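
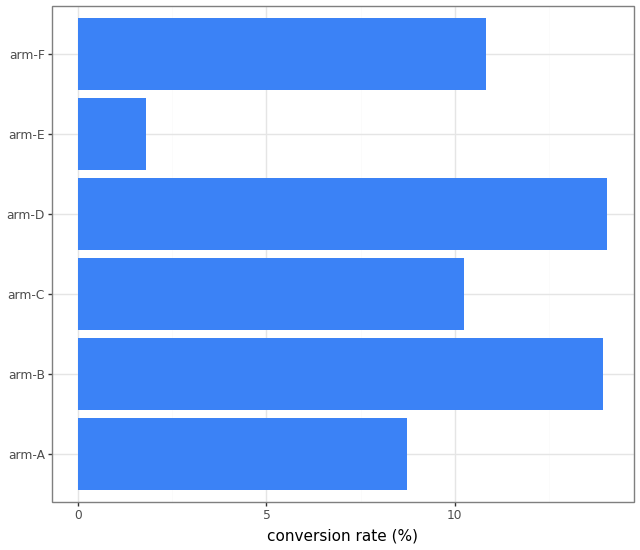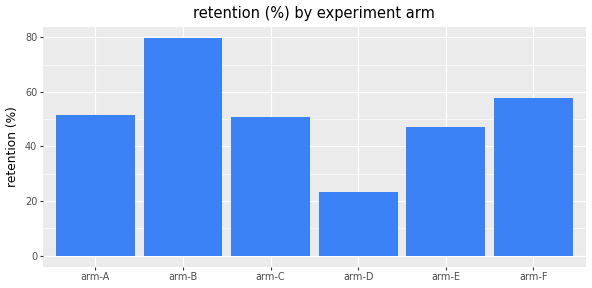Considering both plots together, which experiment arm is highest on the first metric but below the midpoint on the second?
Chart 2 median retention (%) ≈ 50; below-median experiment arms: arm-C, arm-D, arm-E. Among those, arm-D has the highest conversion rate (%) (≈ 14).

arm-D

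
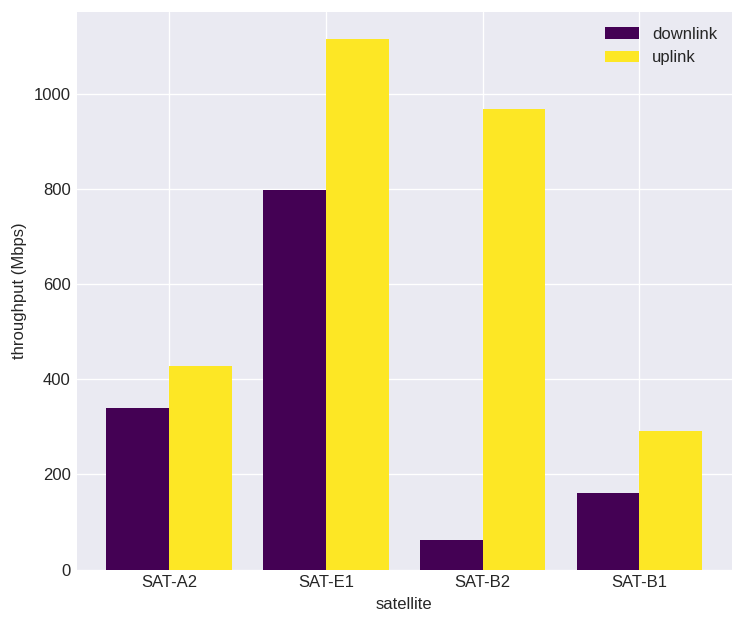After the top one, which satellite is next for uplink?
SAT-B2

Top 3 for uplink: SAT-E1 ≈ 1100, SAT-B2 ≈ 1000, SAT-A2 ≈ 400.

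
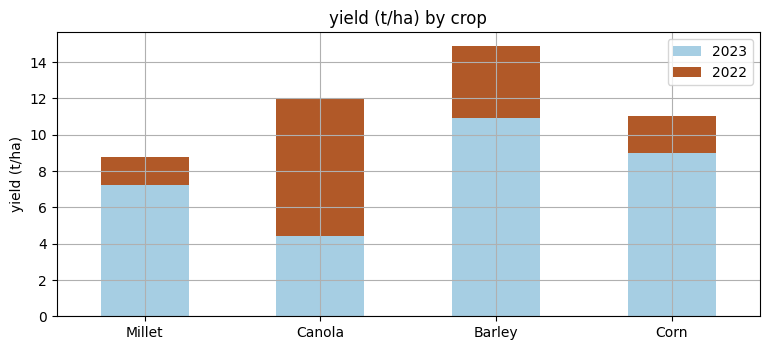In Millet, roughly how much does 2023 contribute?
2023 top ≈ 8, bottom ≈ 0; segment ≈ 8.

≈ 8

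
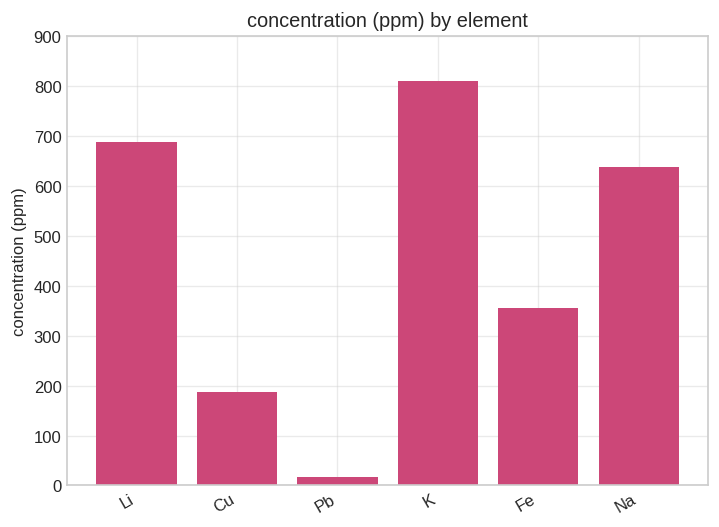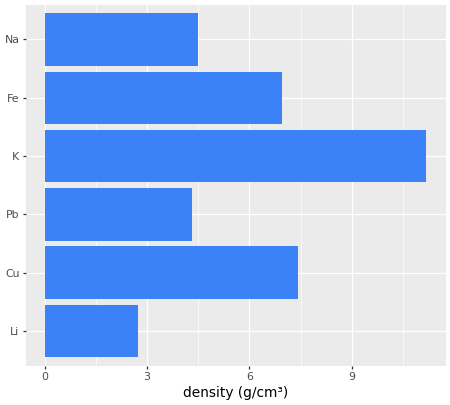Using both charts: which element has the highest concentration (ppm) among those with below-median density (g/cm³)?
Li

Chart 2 median density (g/cm³) ≈ 6; below-median elements: Li, Pb, Na. Among those, Li has the highest concentration (ppm) (≈ 700).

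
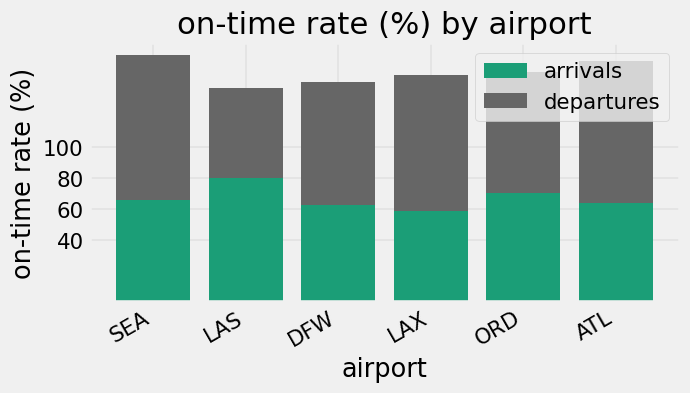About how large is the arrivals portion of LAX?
≈ 60

arrivals top ≈ 60, bottom ≈ 0; segment ≈ 60.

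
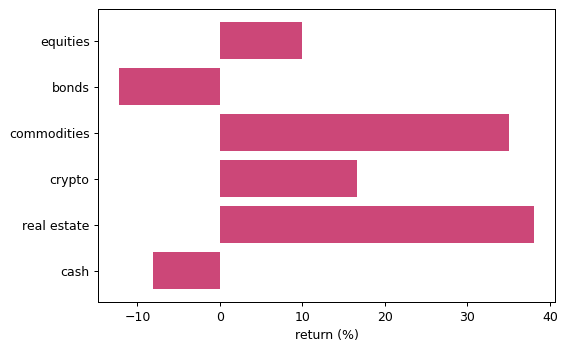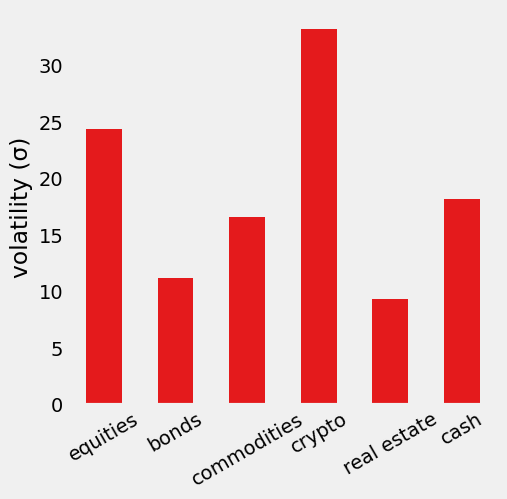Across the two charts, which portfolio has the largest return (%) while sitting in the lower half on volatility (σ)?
real estate

Chart 2 median volatility (σ) ≈ 15; below-median portfolios: bonds, commodities, real estate. Among those, real estate has the highest return (%) (≈ 40).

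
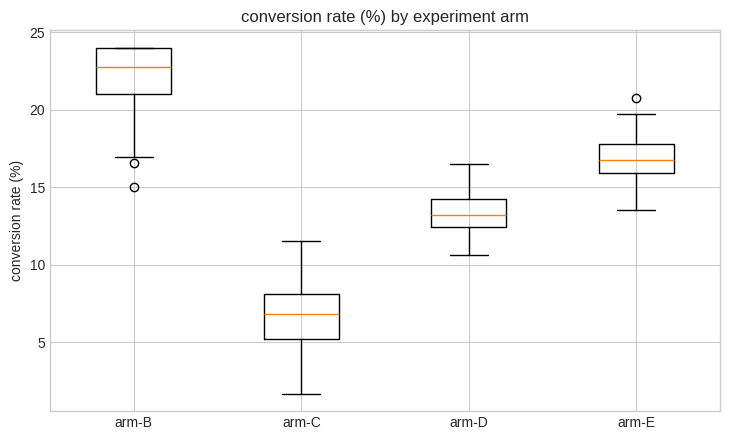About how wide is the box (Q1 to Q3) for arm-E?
Q3 ≈ 18, Q1 ≈ 16; IQR ≈ 2.

≈ 2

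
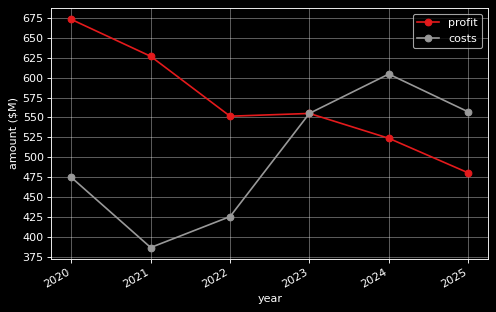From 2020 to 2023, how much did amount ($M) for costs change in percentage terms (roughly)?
2020 ≈ 475, 2023 ≈ 550; (550 − 475) / 475 ≈ +15.8%.

≈ +15.8%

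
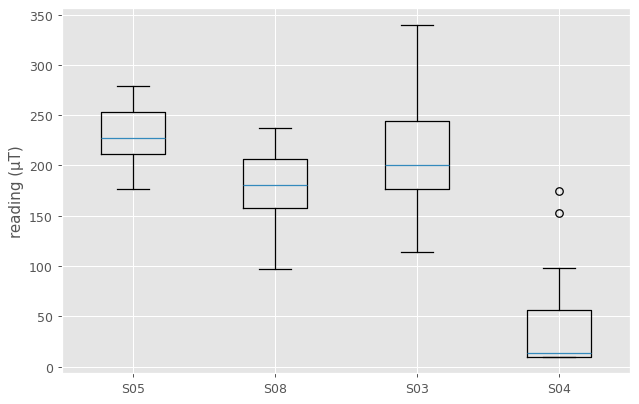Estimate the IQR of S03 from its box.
≈ 60

Q3 ≈ 240, Q1 ≈ 180; IQR ≈ 60.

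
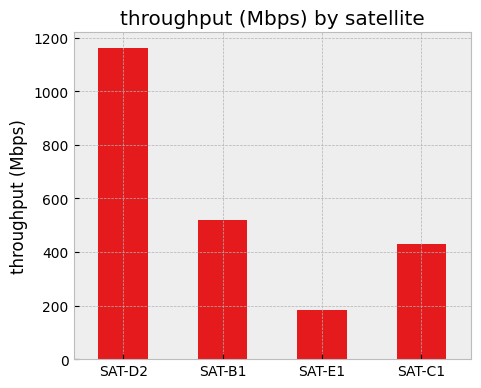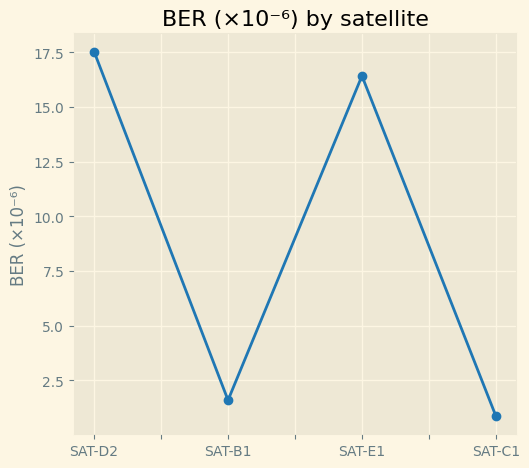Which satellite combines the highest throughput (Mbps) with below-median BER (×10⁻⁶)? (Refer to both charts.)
Chart 2 median BER (×10⁻⁶) ≈ 10; below-median satellites: SAT-B1, SAT-C1. Among those, SAT-B1 has the highest throughput (Mbps) (≈ 600).

SAT-B1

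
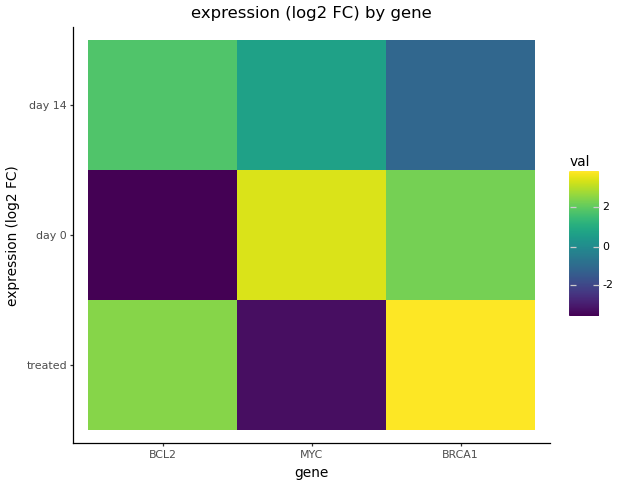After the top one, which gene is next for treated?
BCL2

Top 3 for treated: BRCA1 ≈ 4, BCL2 ≈ 3, MYC ≈ -3.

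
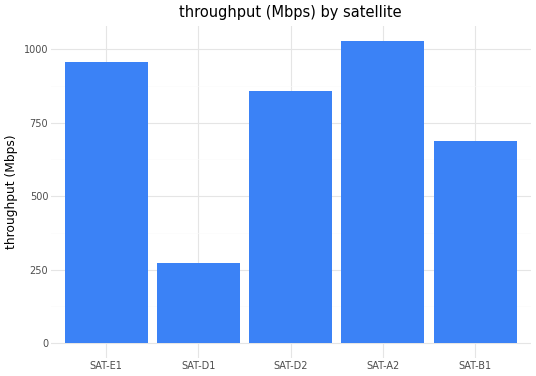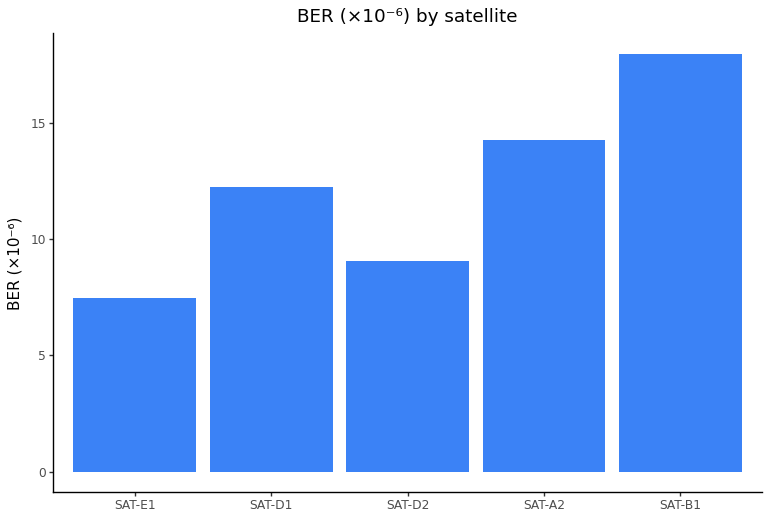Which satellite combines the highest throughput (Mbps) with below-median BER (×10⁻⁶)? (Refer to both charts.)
Chart 2 median BER (×10⁻⁶) ≈ 12; below-median satellites: SAT-E1, SAT-D2. Among those, SAT-E1 has the highest throughput (Mbps) (≈ 1000).

SAT-E1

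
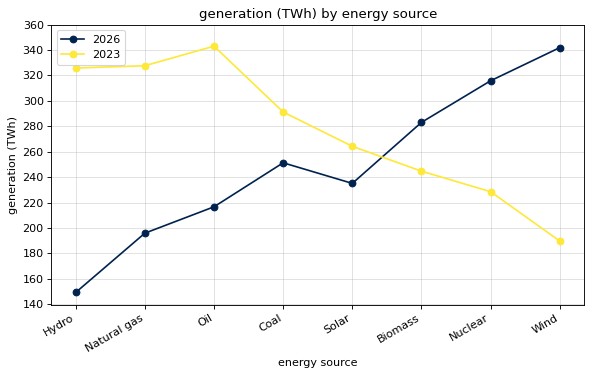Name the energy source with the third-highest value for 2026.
Biomass

Top 4 for 2026: Wind ≈ 340, Nuclear ≈ 320, Biomass ≈ 280, Coal ≈ 260.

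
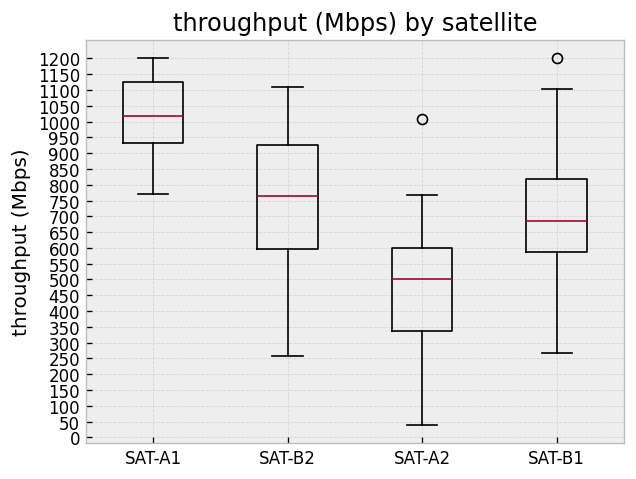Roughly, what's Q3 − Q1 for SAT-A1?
Q3 ≈ 1150, Q1 ≈ 950; IQR ≈ 200.

≈ 200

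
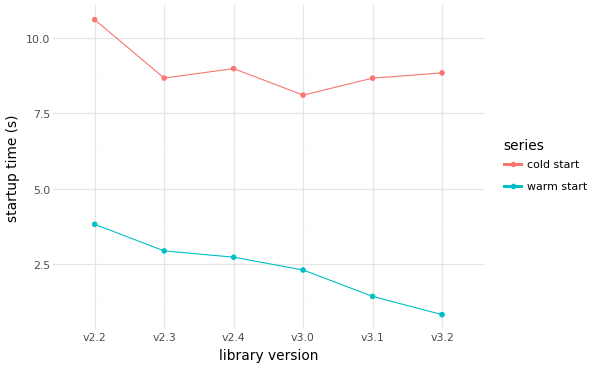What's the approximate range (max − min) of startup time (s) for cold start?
≈ 3

Max v2.2 ≈ 11, min v3.0 ≈ 8; range ≈ 3.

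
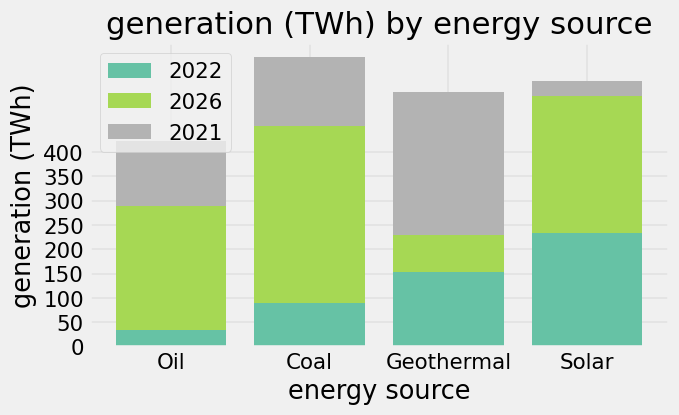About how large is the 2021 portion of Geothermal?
2021 top ≈ 500, bottom ≈ 250; segment ≈ 250.

≈ 250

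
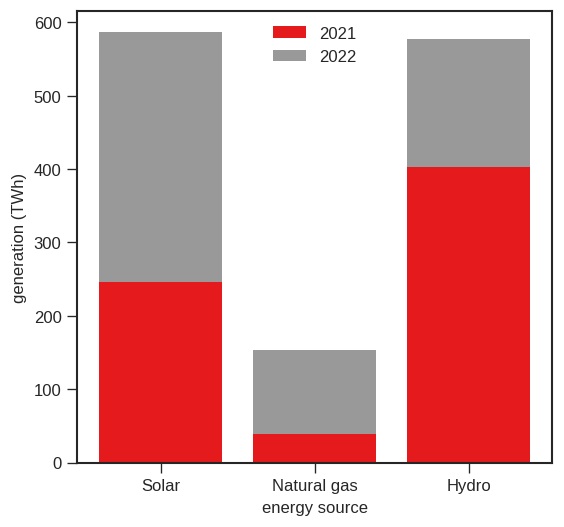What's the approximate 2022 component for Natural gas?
2022 top ≈ 150, bottom ≈ 50; segment ≈ 100.

≈ 100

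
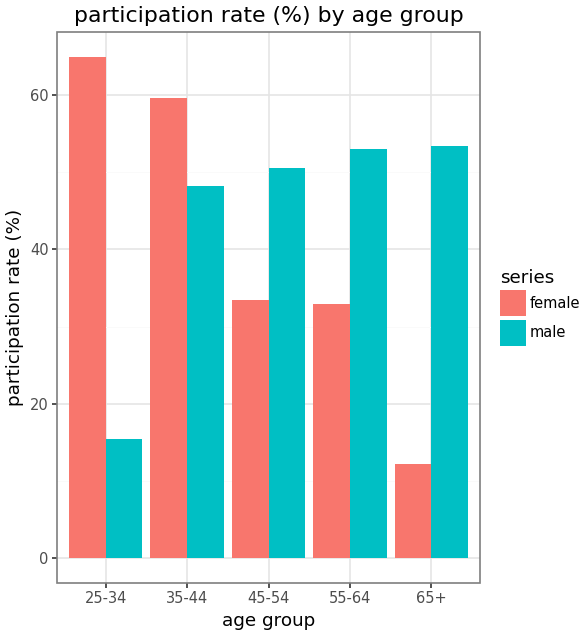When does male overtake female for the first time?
45-54

35-44: male ≈ 50 vs female ≈ 60 (not yet); 45-54: male ≈ 50 vs female ≈ 30 (first crossover).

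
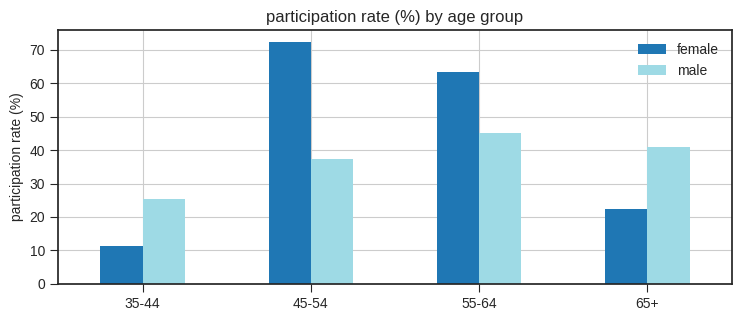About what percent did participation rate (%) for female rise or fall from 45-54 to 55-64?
≈ -14.3%

45-54 ≈ 70, 55-64 ≈ 60; (60 − 70) / 70 ≈ -14.3%.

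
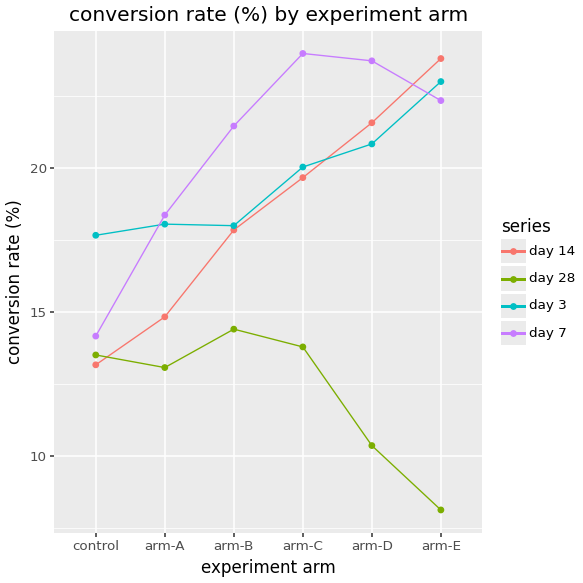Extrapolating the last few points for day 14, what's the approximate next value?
≈ 26

Last three: 20, 22, 24 → slope ≈ 2/step → next ≈ 26.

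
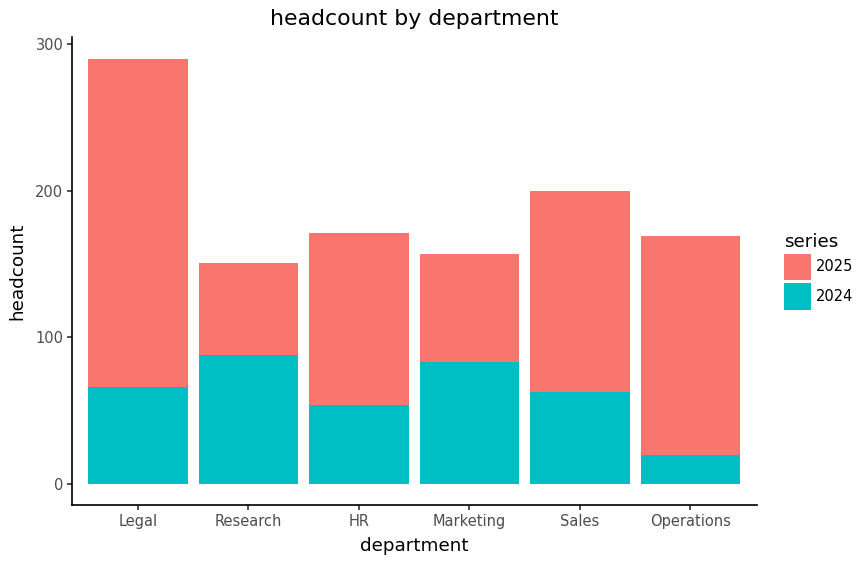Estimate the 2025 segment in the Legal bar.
≈ 225

2025 top ≈ 300, bottom ≈ 75; segment ≈ 225.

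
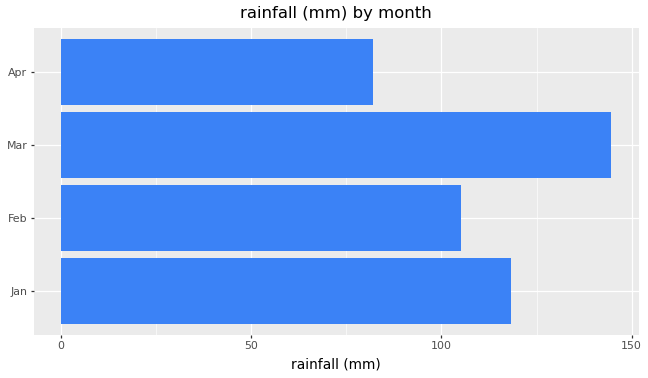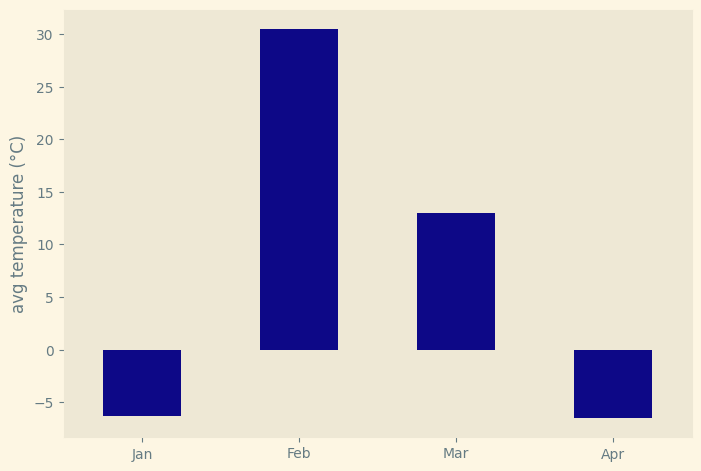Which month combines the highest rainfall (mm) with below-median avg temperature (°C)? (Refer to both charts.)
Jan

Chart 2 median avg temperature (°C) ≈ 5; below-median months: Jan, Apr. Among those, Jan has the highest rainfall (mm) (≈ 120).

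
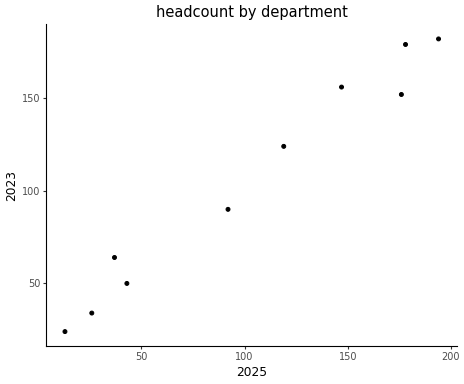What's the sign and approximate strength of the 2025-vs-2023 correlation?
Points are positively correlated; strong (|r| ≈ 1.0).

positive, strong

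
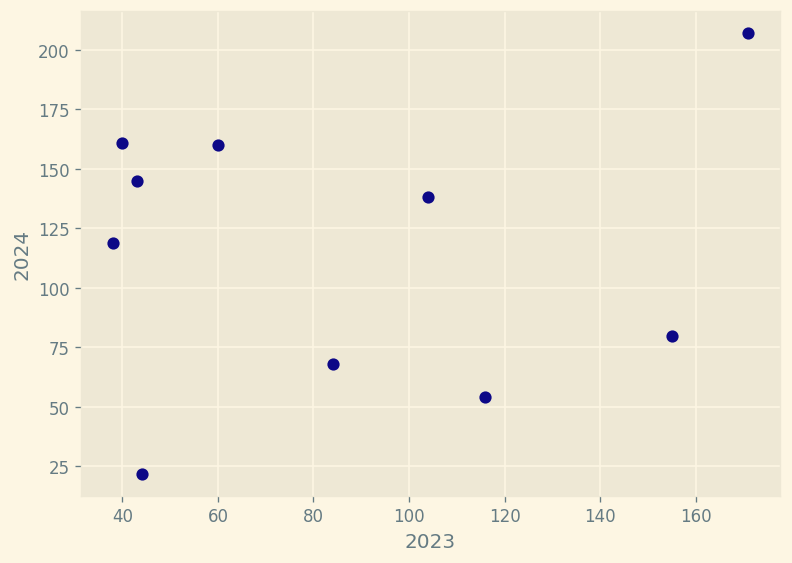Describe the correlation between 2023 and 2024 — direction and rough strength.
Points are roughly uncorrelated; weak (|r| ≈ 0.1).

no clear correlation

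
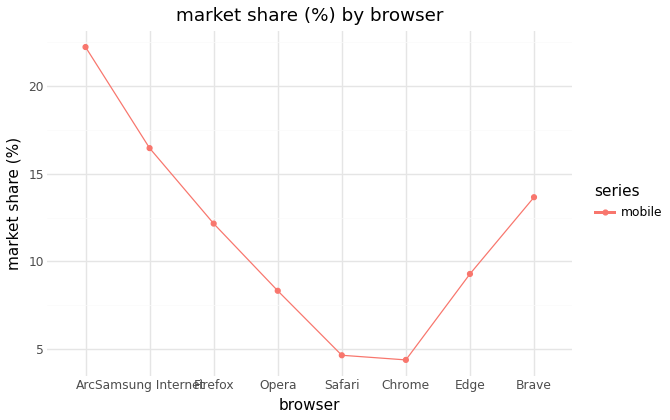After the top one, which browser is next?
Top 3: Arc ≈ 22, Samsung Internet ≈ 16, Brave ≈ 14.

Samsung Internet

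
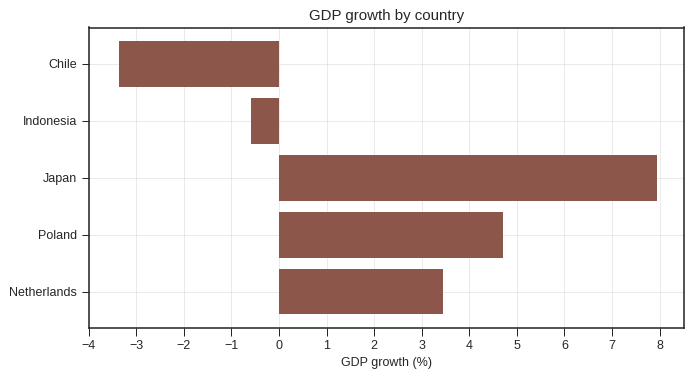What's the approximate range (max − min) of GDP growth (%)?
Max Japan ≈ 8, min Chile ≈ -3; range ≈ 11.

≈ 11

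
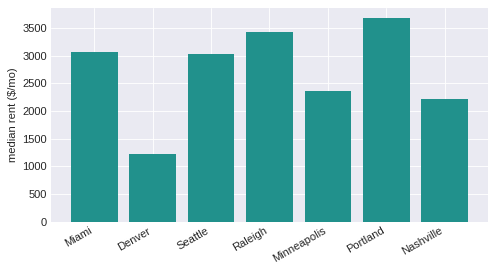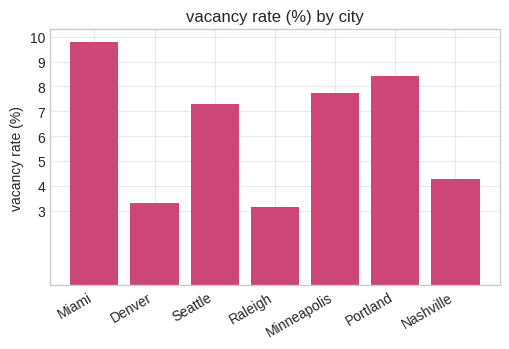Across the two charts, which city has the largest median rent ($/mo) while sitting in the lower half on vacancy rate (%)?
Raleigh

Chart 2 median vacancy rate (%) ≈ 7; below-median cities: Denver, Raleigh, Nashville. Among those, Raleigh has the highest median rent ($/mo) (≈ 3500).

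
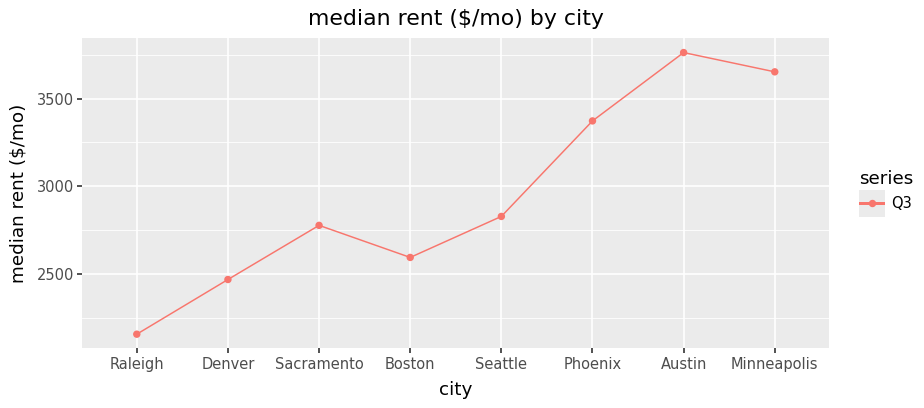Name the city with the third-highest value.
Phoenix

Top 4: Austin ≈ 3800, Minneapolis ≈ 3600, Phoenix ≈ 3400, Seattle ≈ 2800.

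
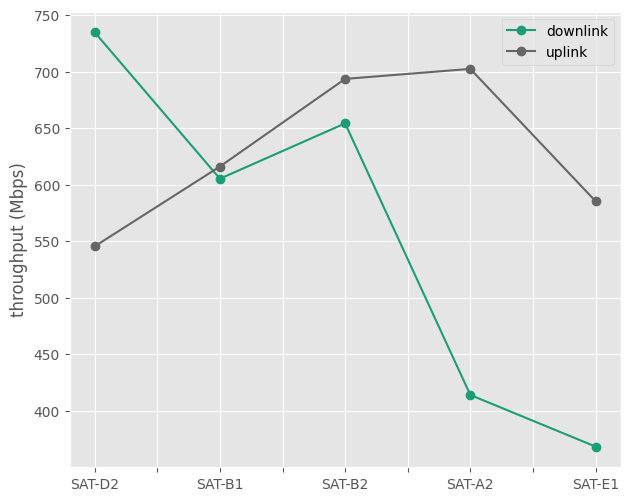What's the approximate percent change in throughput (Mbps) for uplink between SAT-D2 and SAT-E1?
≈ +9.1%

SAT-D2 ≈ 550, SAT-E1 ≈ 600; (600 − 550) / 550 ≈ +9.1%.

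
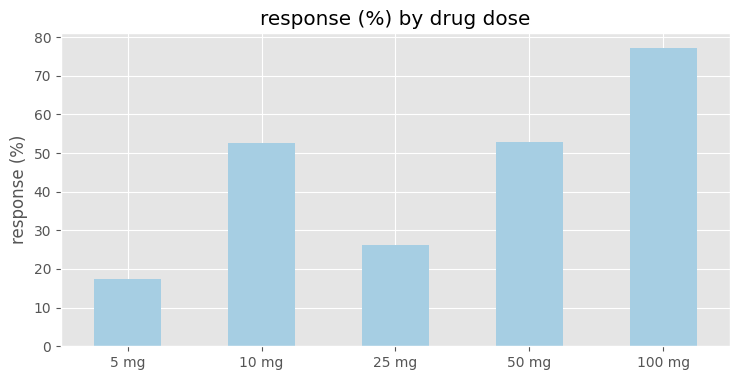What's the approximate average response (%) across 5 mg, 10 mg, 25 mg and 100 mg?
(20 + 50 + 30 + 80) / 4 ≈ 45.

≈ 45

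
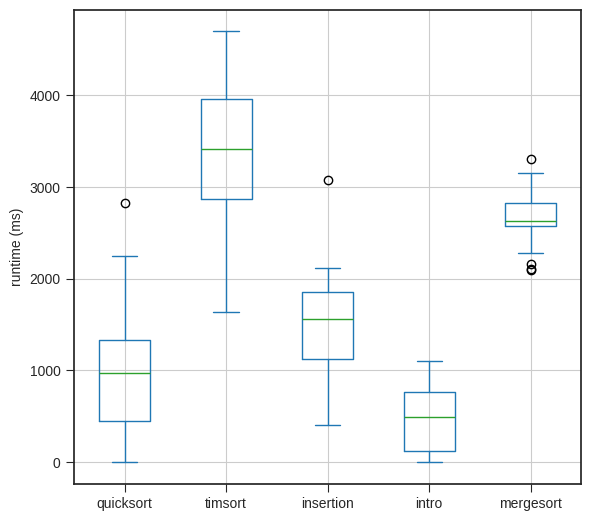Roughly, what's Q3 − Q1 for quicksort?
Q3 ≈ 1500, Q1 ≈ 500; IQR ≈ 1000.

≈ 1000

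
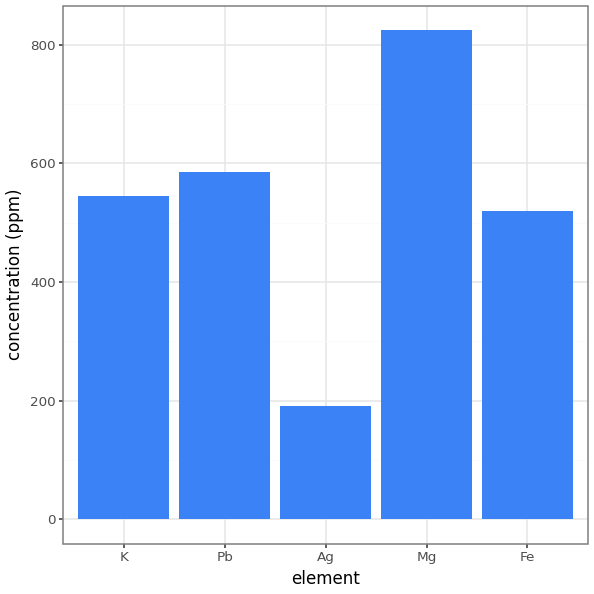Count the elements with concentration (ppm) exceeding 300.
4

Above 300: K, Pb, Mg, Fe.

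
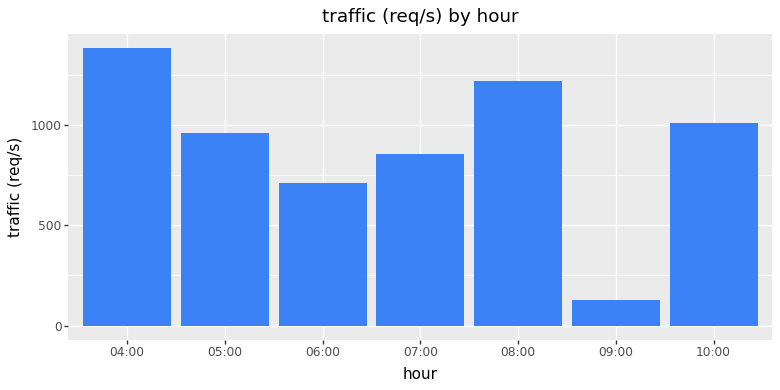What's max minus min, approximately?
Max 04:00 ≈ 1400, min 09:00 ≈ 200; range ≈ 1200.

≈ 1200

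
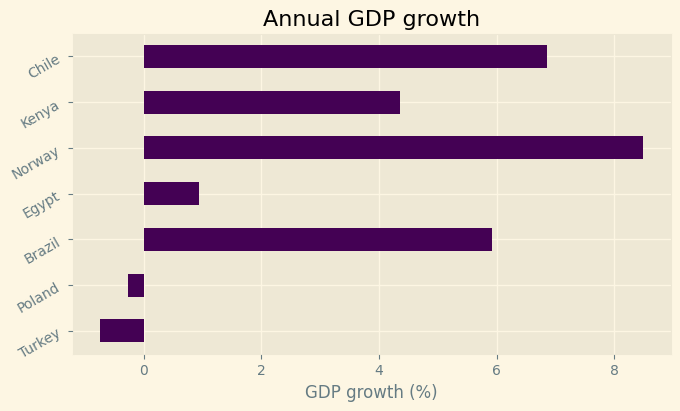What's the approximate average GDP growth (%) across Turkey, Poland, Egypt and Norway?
(-1 + 0 + 1 + 8) / 4 ≈ 2.

≈ 2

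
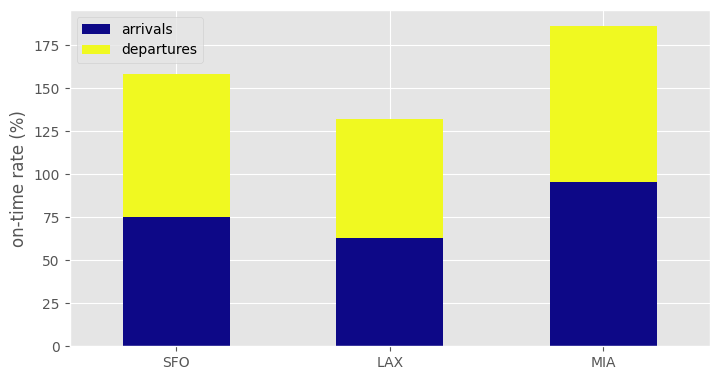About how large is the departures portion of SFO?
departures top ≈ 160, bottom ≈ 80; segment ≈ 80.

≈ 80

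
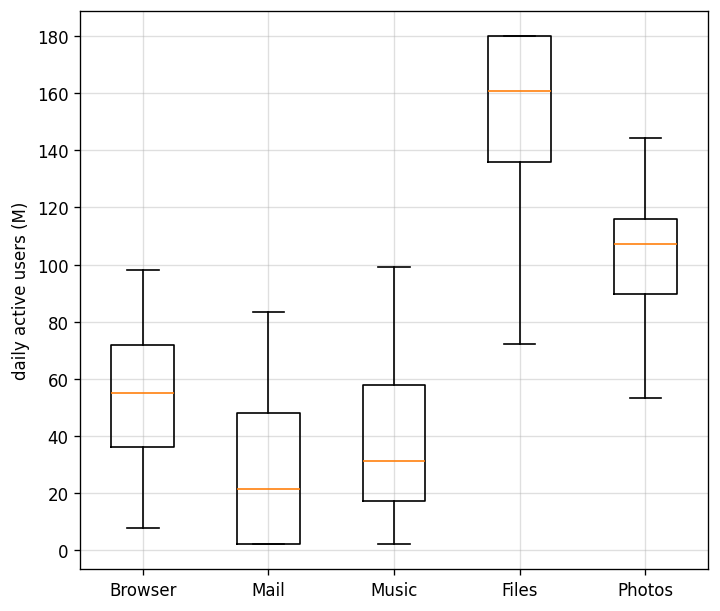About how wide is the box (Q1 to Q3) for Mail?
Q3 ≈ 40, Q1 ≈ 0; IQR ≈ 40.

≈ 40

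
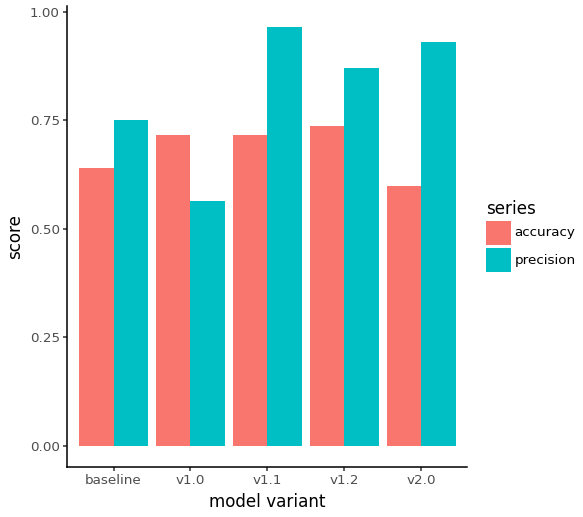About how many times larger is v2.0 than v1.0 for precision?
≈ 1.5×

v2.0 ≈ 0.9, v1.0 ≈ 0.6; 0.9/0.6 ≈ 1.5.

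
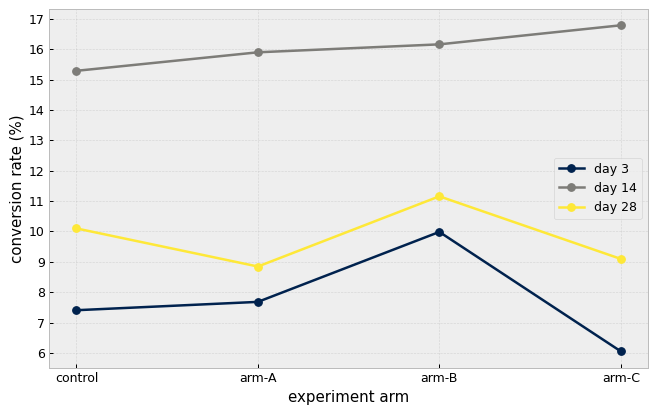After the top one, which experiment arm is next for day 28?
Top 3 for day 28: arm-B ≈ 11, control ≈ 10, arm-C ≈ 9.

control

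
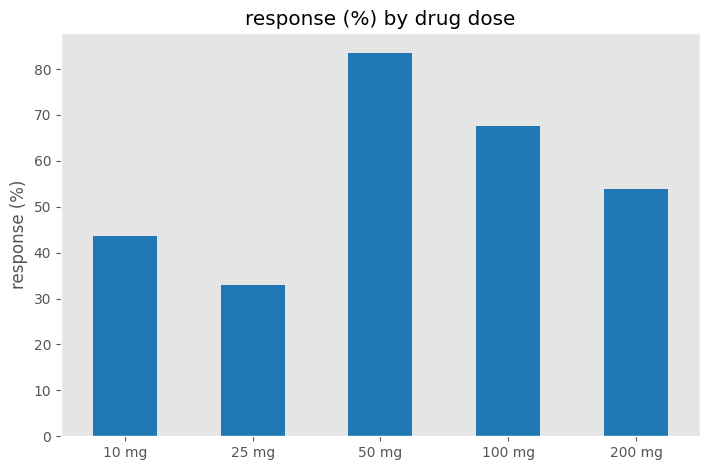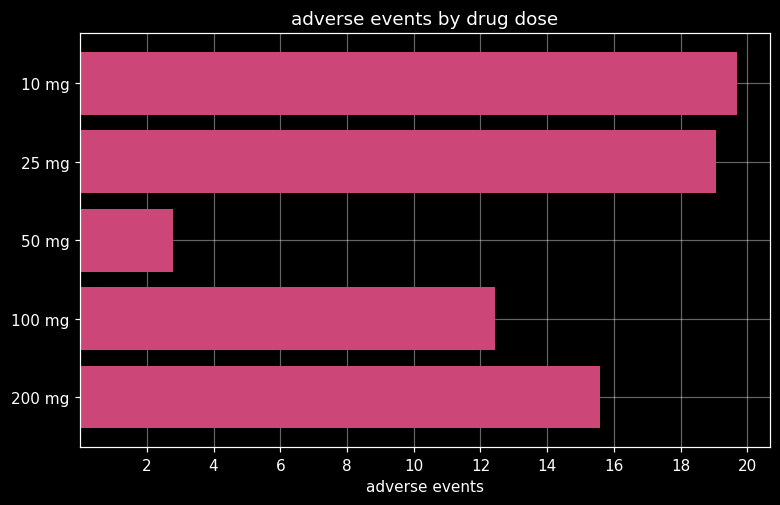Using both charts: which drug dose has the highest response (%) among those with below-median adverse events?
Chart 2 median adverse events ≈ 16; below-median drug doses: 50 mg, 100 mg. Among those, 50 mg has the highest response (%) (≈ 80).

50 mg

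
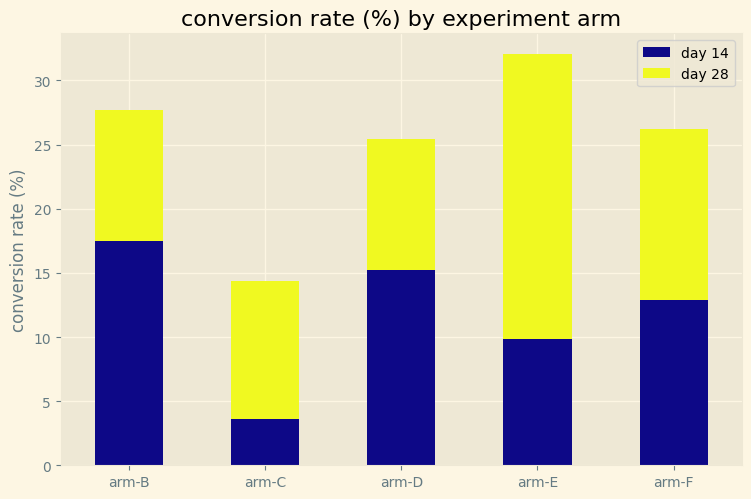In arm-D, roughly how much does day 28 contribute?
≈ 10

day 28 top ≈ 25, bottom ≈ 15; segment ≈ 10.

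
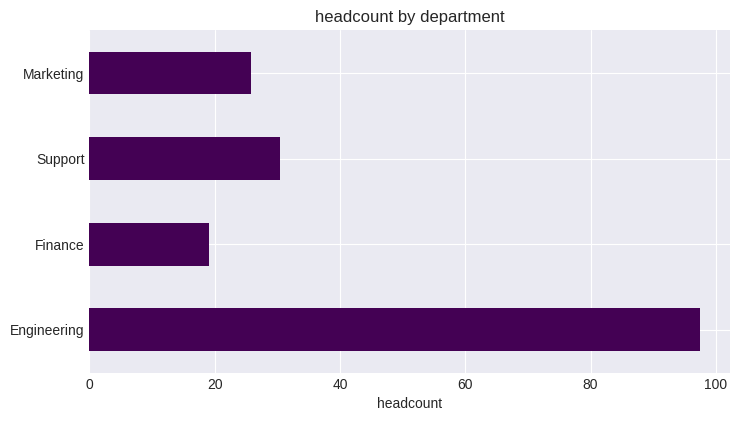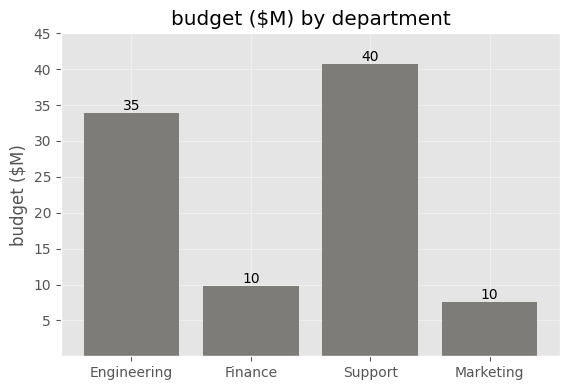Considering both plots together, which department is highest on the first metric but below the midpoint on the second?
Chart 2 median budget ($M) ≈ 20; below-median departments: Finance, Marketing. Among those, Marketing has the highest headcount (≈ 30).

Marketing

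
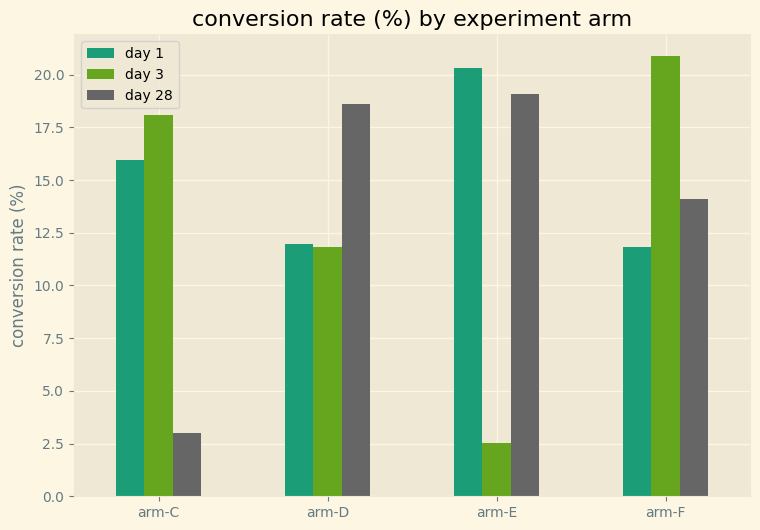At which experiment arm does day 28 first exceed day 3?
arm-C: day 28 ≈ 2 vs day 3 ≈ 18 (not yet); arm-D: day 28 ≈ 18 vs day 3 ≈ 12 (first crossover).

arm-D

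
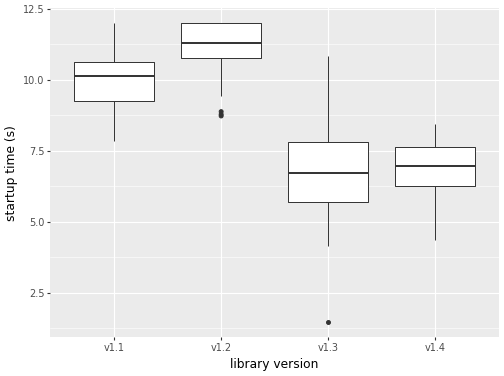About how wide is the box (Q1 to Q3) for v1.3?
≈ 2.5

Q3 ≈ 8.0, Q1 ≈ 5.5; IQR ≈ 2.5.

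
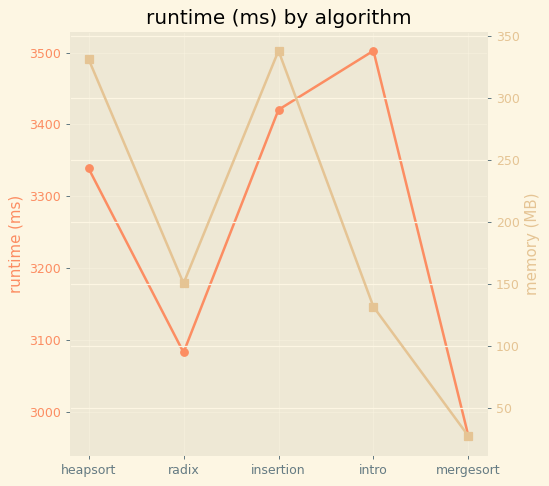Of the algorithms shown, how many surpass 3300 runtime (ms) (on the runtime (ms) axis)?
Above 3300: heapsort, insertion, intro.

3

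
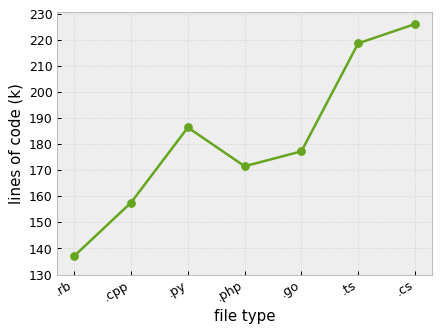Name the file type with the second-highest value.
.ts

Top 3: .cs ≈ 230, .ts ≈ 220, .py ≈ 190.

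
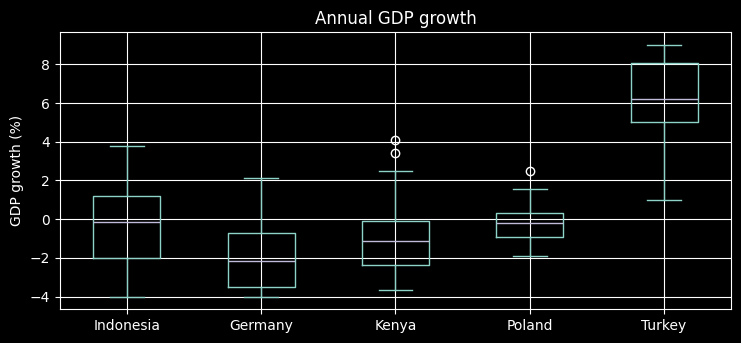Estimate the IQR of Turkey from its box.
Q3 ≈ 8, Q1 ≈ 5; IQR ≈ 3.

≈ 3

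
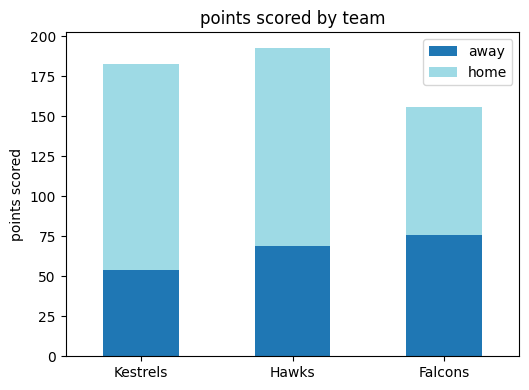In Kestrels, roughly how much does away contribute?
away top ≈ 60, bottom ≈ 0; segment ≈ 60.

≈ 60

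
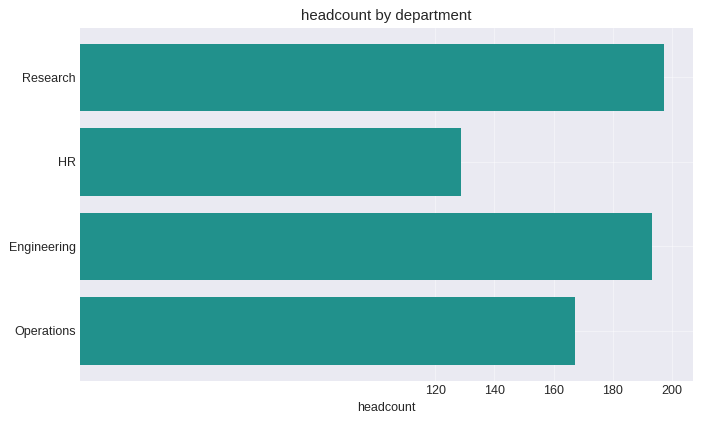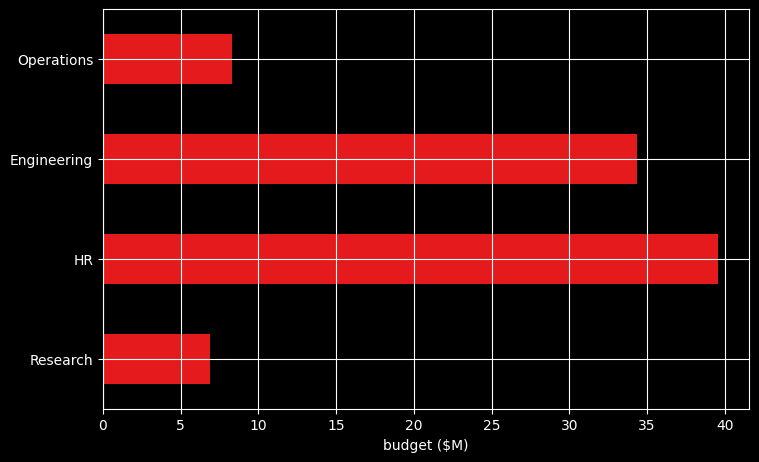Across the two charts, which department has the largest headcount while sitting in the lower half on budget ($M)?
Research

Chart 2 median budget ($M) ≈ 20; below-median departments: Research, Operations. Among those, Research has the highest headcount (≈ 200).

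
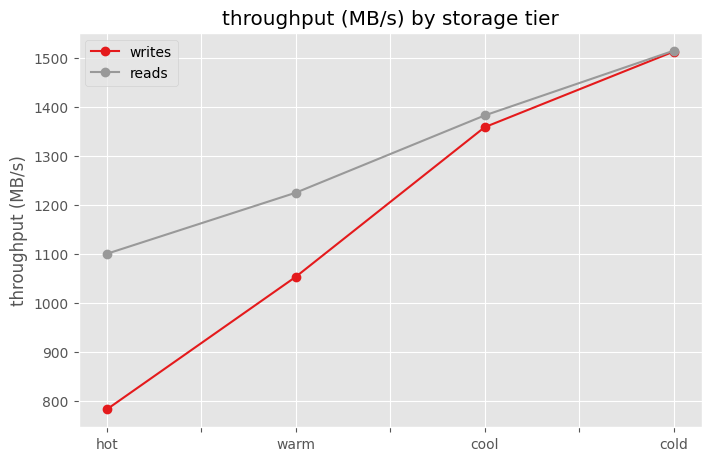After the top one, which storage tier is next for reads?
Top 3 for reads: cold ≈ 1500, cool ≈ 1400, warm ≈ 1200.

cool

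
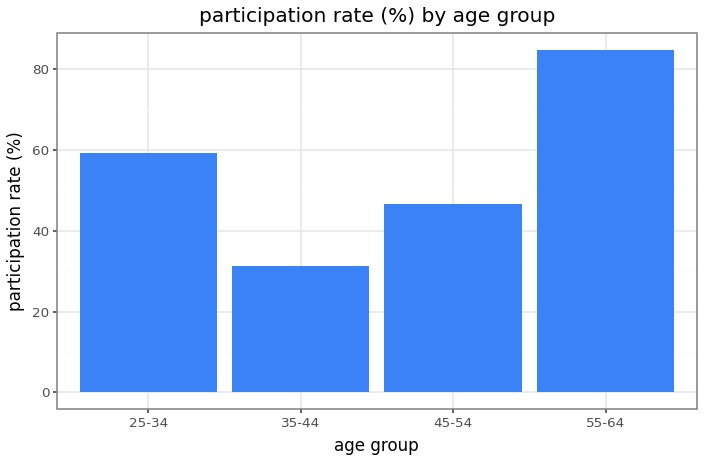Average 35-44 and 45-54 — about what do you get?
(30 + 50) / 2 ≈ 40.

≈ 40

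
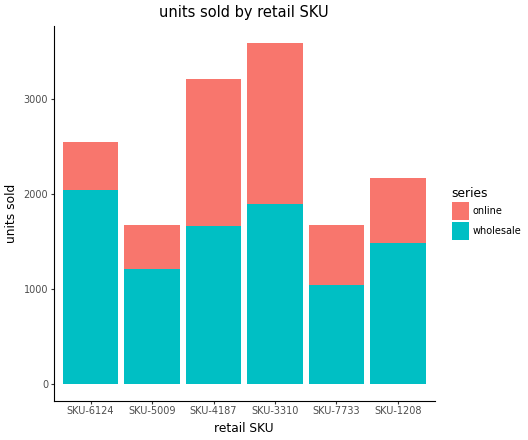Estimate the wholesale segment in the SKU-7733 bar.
≈ 1000

wholesale top ≈ 1000, bottom ≈ 0; segment ≈ 1000.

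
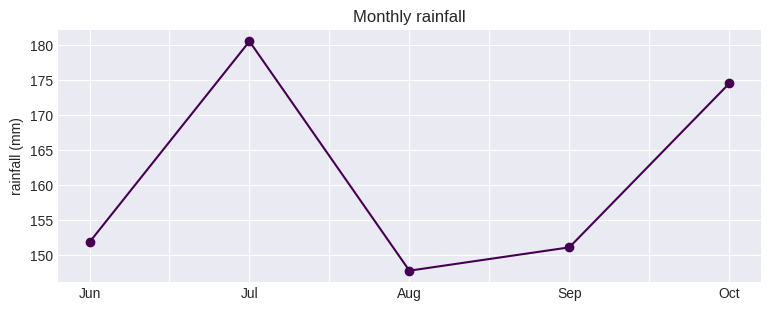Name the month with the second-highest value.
Oct

Top 3: Jul ≈ 180, Oct ≈ 175, Jun ≈ 150.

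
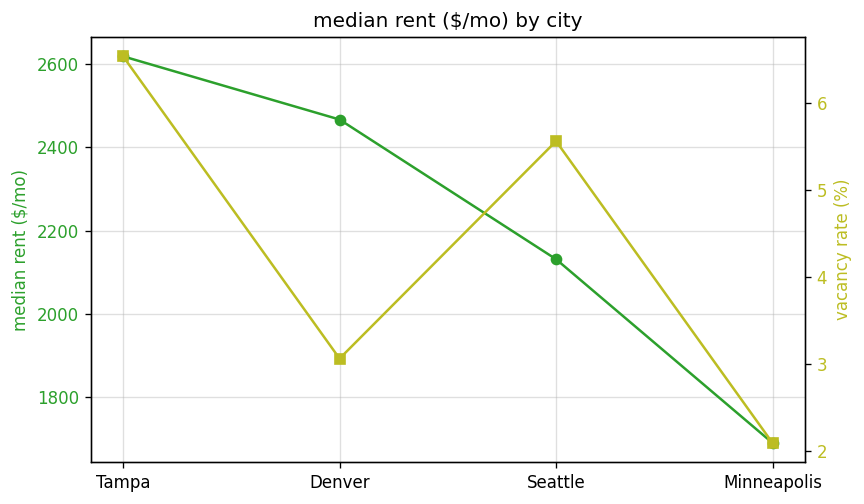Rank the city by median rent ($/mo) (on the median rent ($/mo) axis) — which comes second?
Top 3 (on the median rent ($/mo) axis): Tampa ≈ 2600, Denver ≈ 2500, Seattle ≈ 2100.

Denver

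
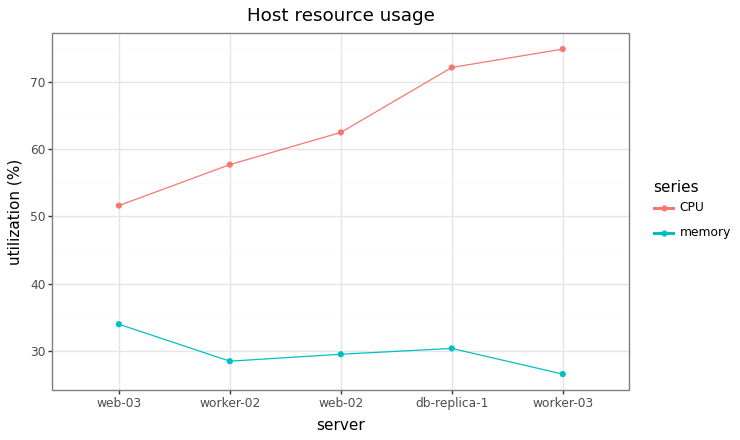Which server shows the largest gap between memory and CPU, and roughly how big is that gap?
worker-03: memory ≈ 25, CPU ≈ 75 → gap ≈ 50. Next-largest (db-replica-1) is only ≈ 40.

worker-03, ≈ 50 %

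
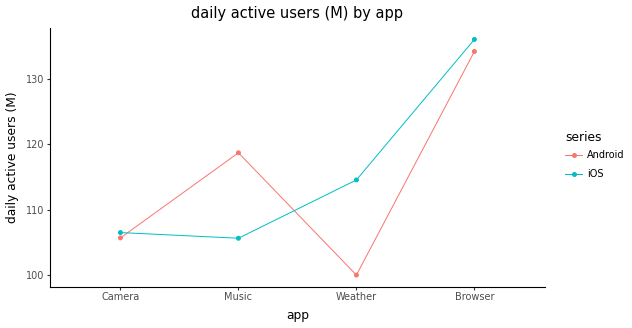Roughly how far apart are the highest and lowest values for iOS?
≈ 30

Max Browser ≈ 135, min Music ≈ 105; range ≈ 30.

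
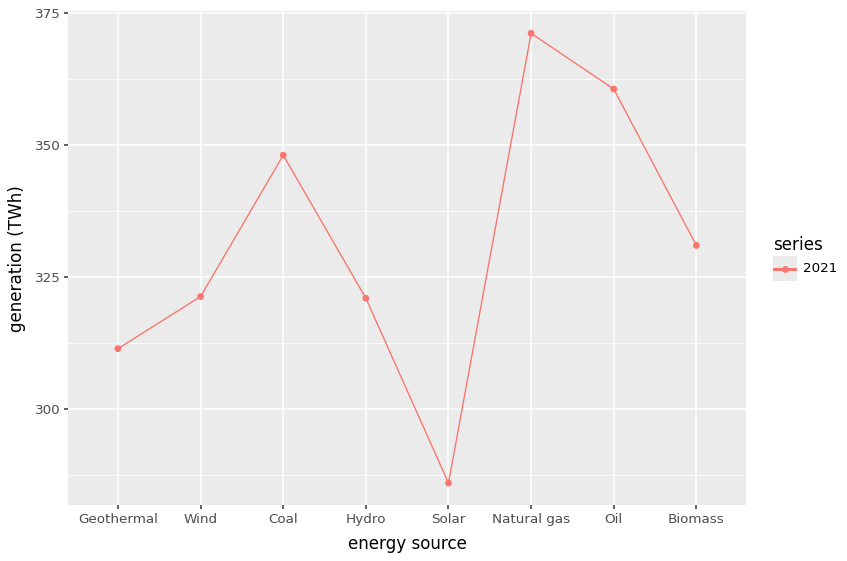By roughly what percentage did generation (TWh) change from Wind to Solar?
Wind ≈ 320, Solar ≈ 290; (290 − 320) / 320 ≈ -9.4%.

≈ -9.4%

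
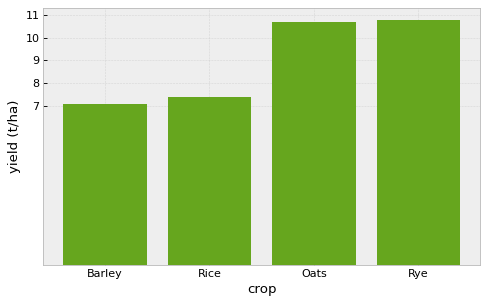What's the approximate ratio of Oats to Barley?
≈ 1.57×

Oats ≈ 11, Barley ≈ 7; 11/7 ≈ 1.57.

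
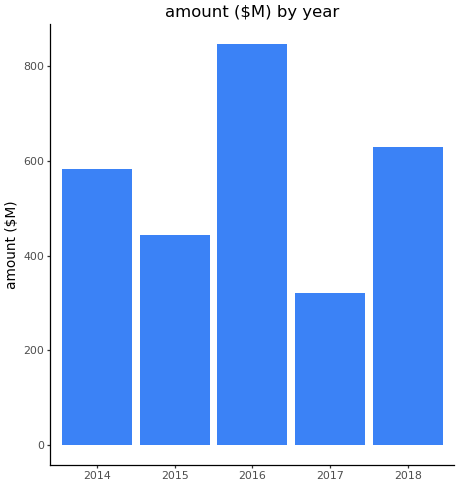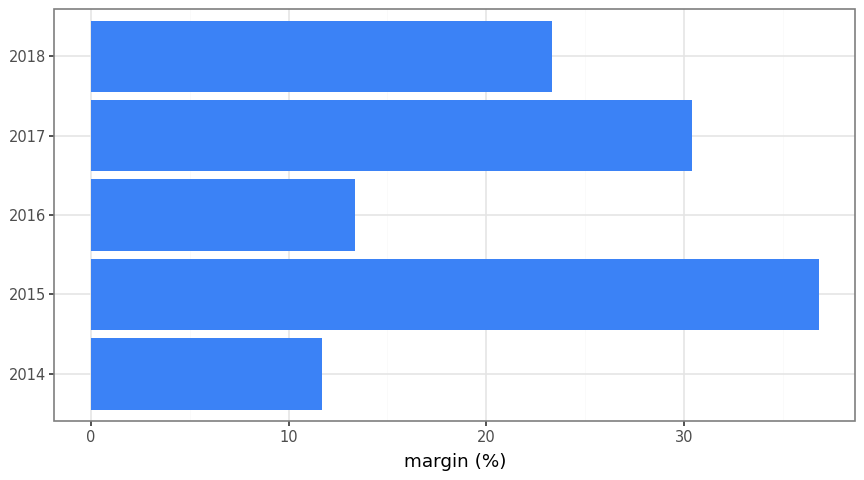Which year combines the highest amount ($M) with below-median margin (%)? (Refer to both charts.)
2016

Chart 2 median margin (%) ≈ 25; below-median years: 2014, 2016. Among those, 2016 has the highest amount ($M) (≈ 800).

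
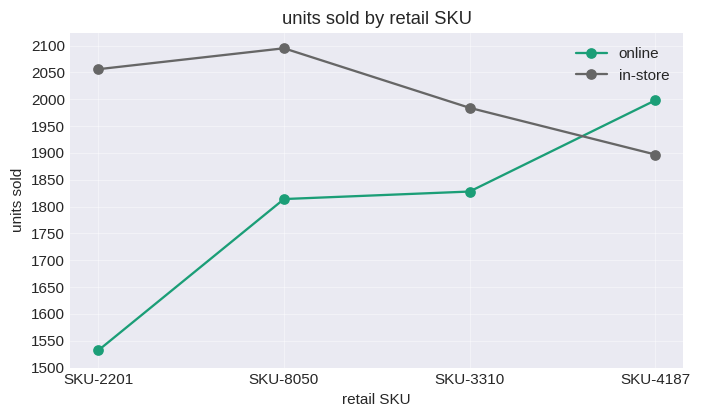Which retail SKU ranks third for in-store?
Top 4 for in-store: SKU-8050 ≈ 2100, SKU-2201 ≈ 2050, SKU-3310 ≈ 2000, SKU-4187 ≈ 1900.

SKU-3310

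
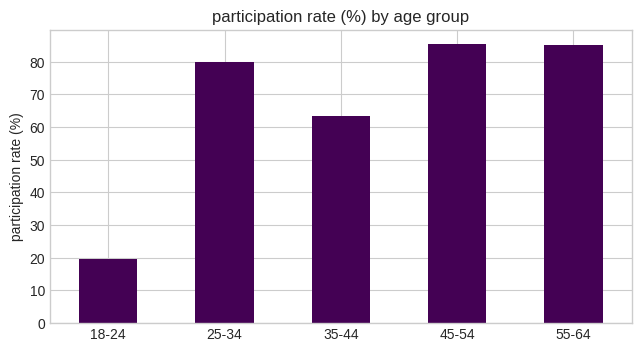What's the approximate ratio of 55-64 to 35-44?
≈ 1.5×

55-64 ≈ 90, 35-44 ≈ 60; 90/60 ≈ 1.5.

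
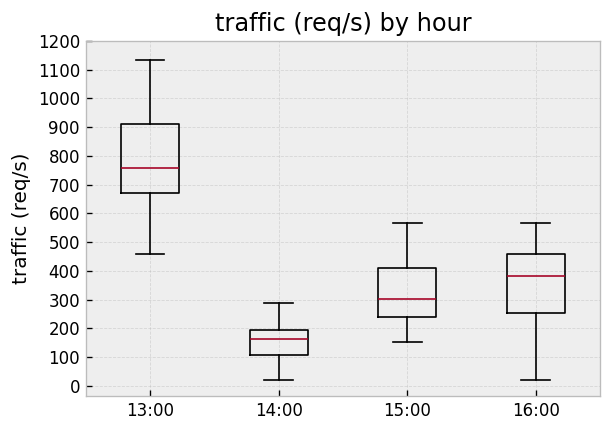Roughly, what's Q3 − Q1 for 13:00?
≈ 200

Q3 ≈ 900, Q1 ≈ 700; IQR ≈ 200.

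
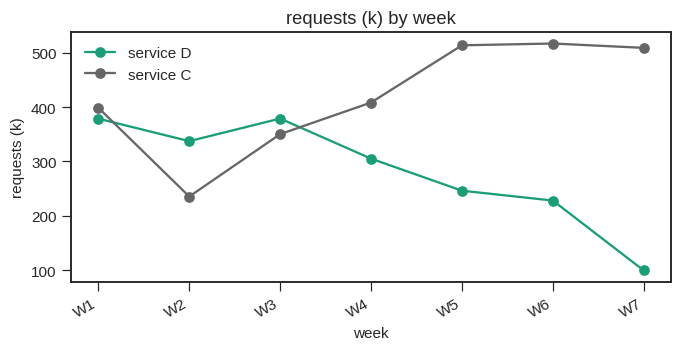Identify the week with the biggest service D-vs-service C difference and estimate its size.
W7, ≈ 400 k

W7: service D ≈ 100, service C ≈ 500 → gap ≈ 400. Next-largest (W6) is only ≈ 250.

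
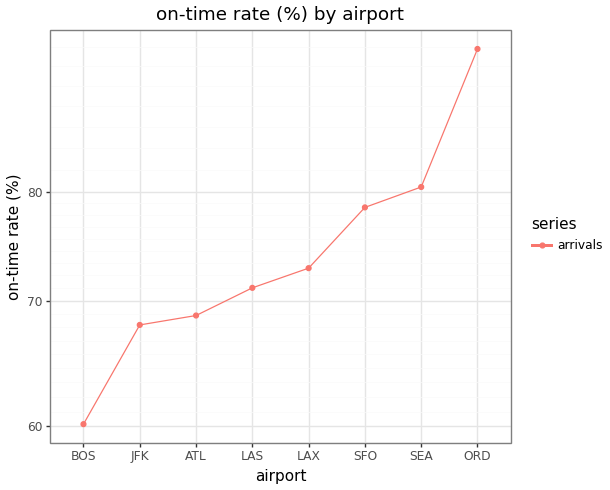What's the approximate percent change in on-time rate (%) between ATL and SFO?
≈ +14.3%

ATL ≈ 70, SFO ≈ 80; (80 − 70) / 70 ≈ +14.3%.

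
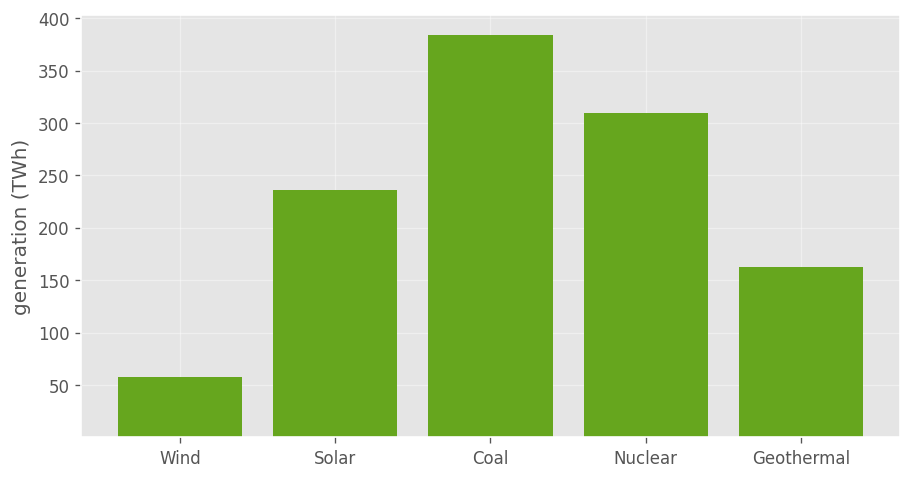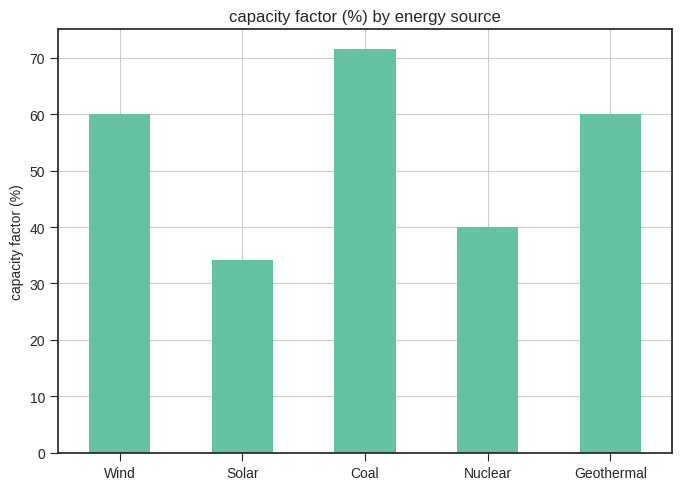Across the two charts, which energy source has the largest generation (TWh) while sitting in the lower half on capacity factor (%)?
Nuclear

Chart 2 median capacity factor (%) ≈ 60; below-median energy sources: Solar, Nuclear. Among those, Nuclear has the highest generation (TWh) (≈ 300).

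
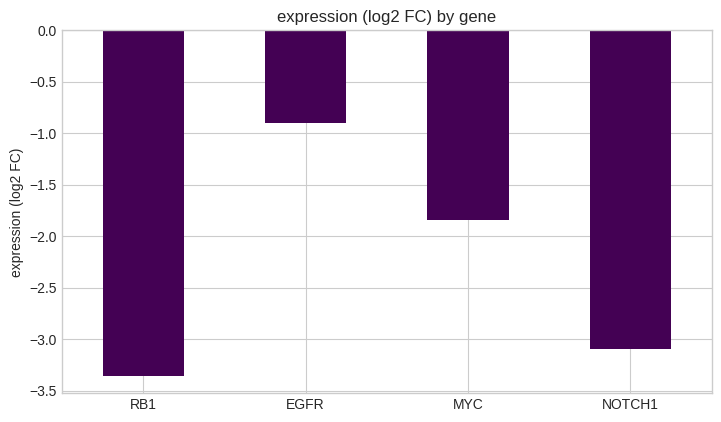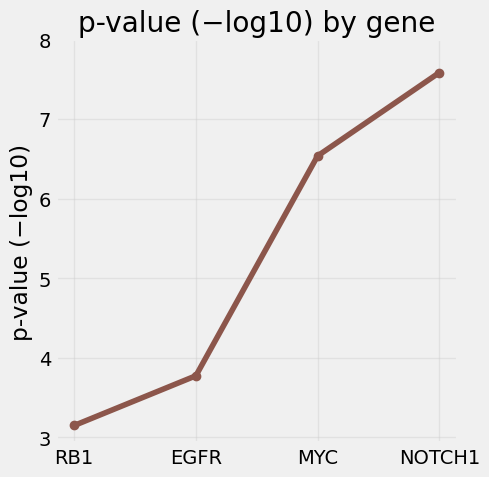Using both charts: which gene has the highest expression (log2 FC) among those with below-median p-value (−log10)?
EGFR

Chart 2 median p-value (−log10) ≈ 5; below-median genes: RB1, EGFR. Among those, EGFR has the highest expression (log2 FC) (≈ -1).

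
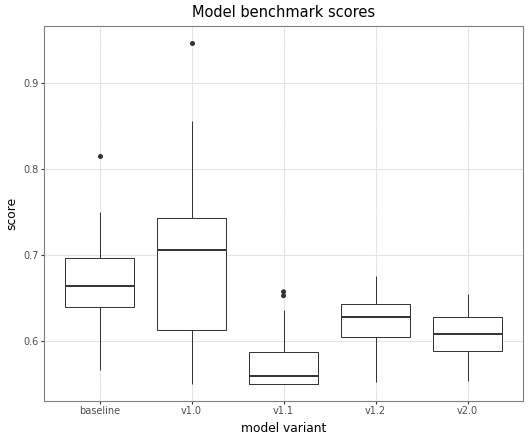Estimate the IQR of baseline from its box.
Q3 ≈ 0.70, Q1 ≈ 0.64; IQR ≈ 0.06.

≈ 0.06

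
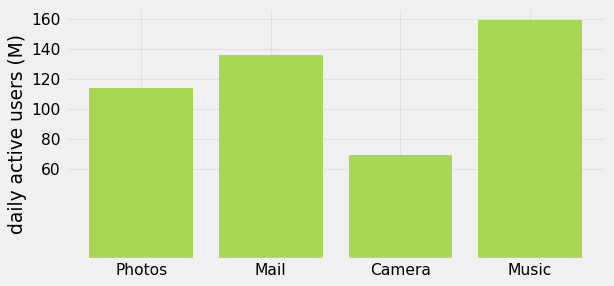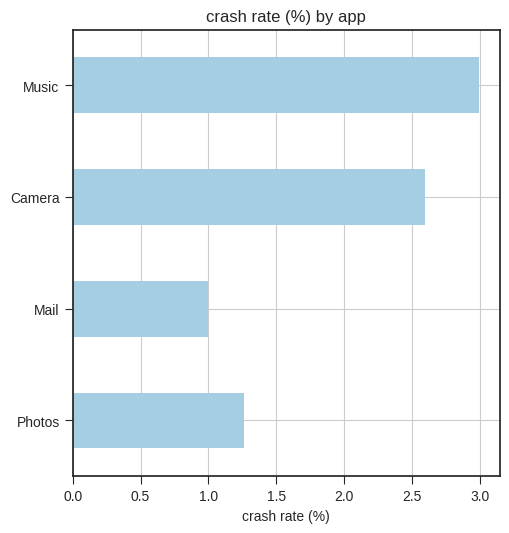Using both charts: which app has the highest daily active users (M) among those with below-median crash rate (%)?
Mail

Chart 2 median crash rate (%) ≈ 2; below-median apps: Photos, Mail. Among those, Mail has the highest daily active users (M) (≈ 140).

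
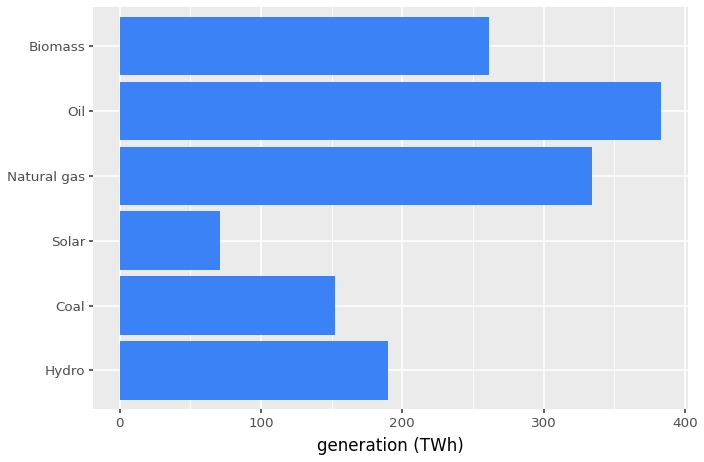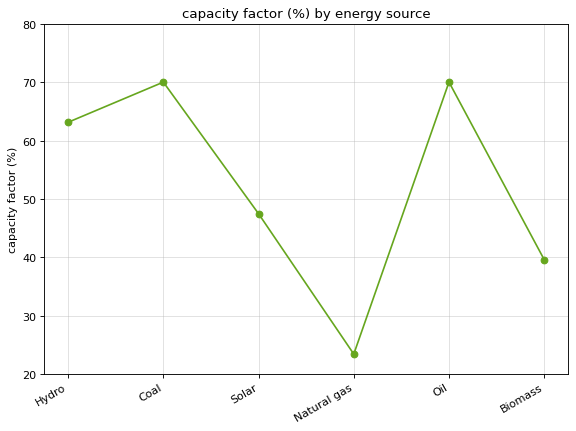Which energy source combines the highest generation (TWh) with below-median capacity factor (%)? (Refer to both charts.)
Chart 2 median capacity factor (%) ≈ 60; below-median energy sources: Solar, Natural gas, Biomass. Among those, Natural gas has the highest generation (TWh) (≈ 350).

Natural gas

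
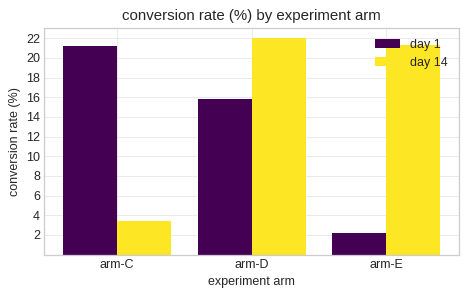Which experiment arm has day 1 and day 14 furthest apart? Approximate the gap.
arm-E, ≈ 20 %

arm-E: day 1 ≈ 2, day 14 ≈ 22 → gap ≈ 20. Next-largest (arm-C) is only ≈ 18.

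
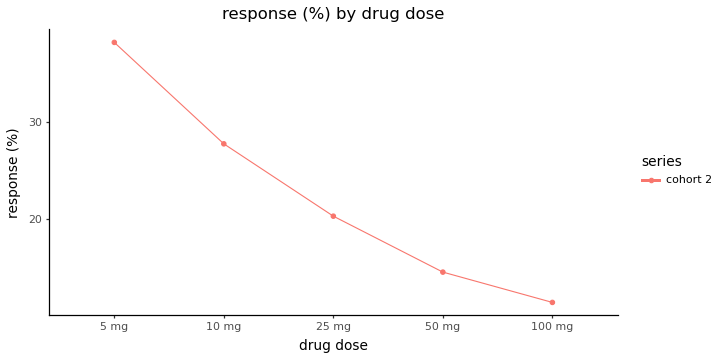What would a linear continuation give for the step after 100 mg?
≈ 5

Last three: 20, 15, 10 → slope ≈ -5/step → next ≈ 5.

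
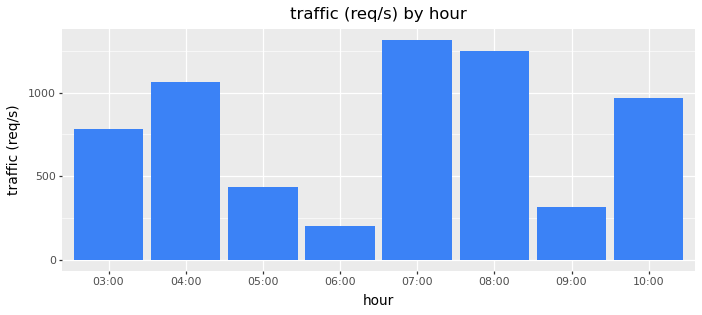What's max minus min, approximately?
Max 07:00 ≈ 1400, min 06:00 ≈ 200; range ≈ 1200.

≈ 1200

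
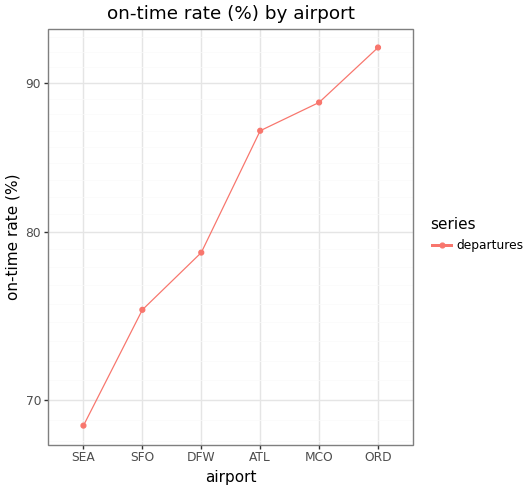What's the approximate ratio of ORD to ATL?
ORD ≈ 92, ATL ≈ 86; 92/86 ≈ 1.07.

≈ 1.07×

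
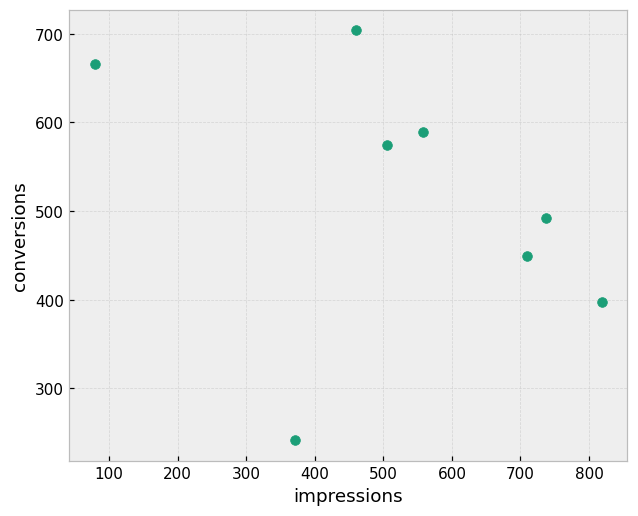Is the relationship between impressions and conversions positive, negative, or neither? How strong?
Points are negatively correlated; weak (|r| ≈ 0.3).

negative, weak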